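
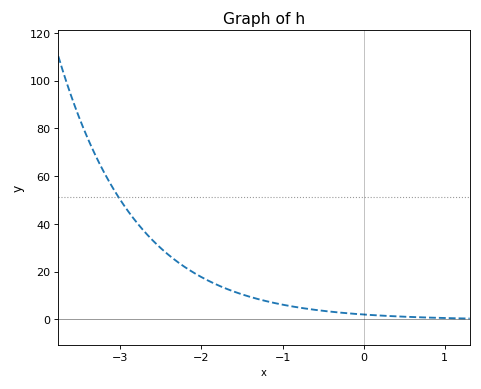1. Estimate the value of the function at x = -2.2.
21.9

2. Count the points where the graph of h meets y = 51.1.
1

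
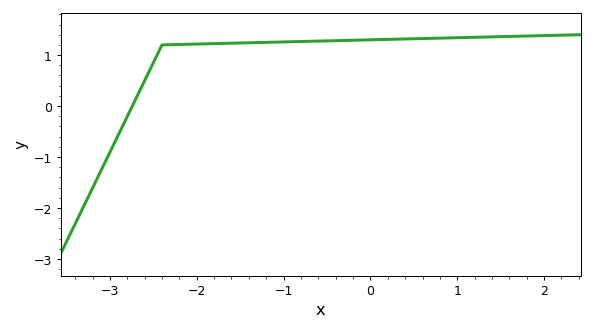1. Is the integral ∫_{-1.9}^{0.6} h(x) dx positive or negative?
positive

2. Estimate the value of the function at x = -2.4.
1.2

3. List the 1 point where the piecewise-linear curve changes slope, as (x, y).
(-2.4, 1.2)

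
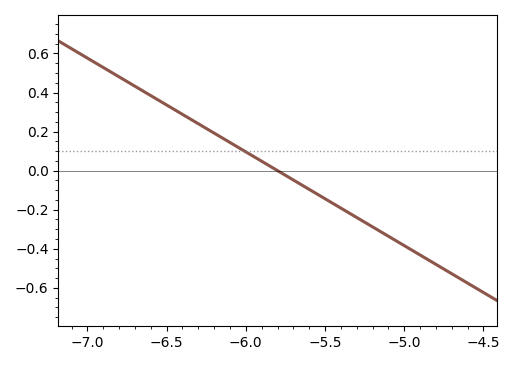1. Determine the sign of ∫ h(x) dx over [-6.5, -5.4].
positive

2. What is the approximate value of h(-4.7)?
-0.52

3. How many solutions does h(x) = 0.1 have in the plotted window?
1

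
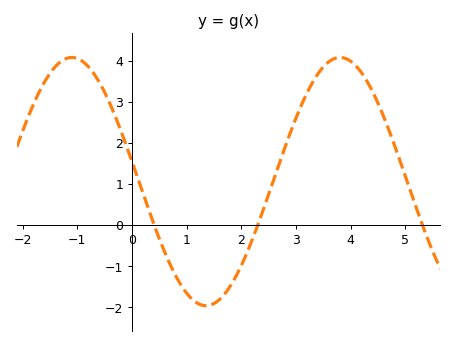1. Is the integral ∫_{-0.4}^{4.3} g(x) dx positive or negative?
positive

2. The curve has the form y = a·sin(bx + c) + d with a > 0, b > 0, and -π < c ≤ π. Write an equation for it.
y = 3.02sin(1.3x + 3) + 1.06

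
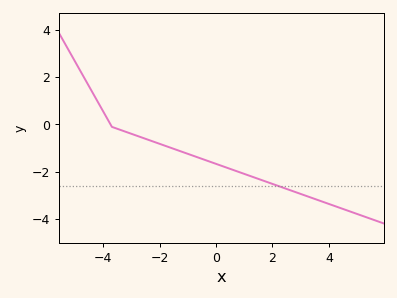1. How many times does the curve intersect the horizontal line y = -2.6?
1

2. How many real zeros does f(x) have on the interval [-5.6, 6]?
1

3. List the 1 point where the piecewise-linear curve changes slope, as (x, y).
(-3.7, -0.1)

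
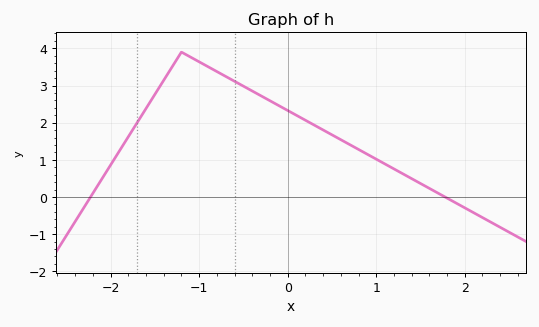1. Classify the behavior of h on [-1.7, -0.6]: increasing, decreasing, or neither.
neither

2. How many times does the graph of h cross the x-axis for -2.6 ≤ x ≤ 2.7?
2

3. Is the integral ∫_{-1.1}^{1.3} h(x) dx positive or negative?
positive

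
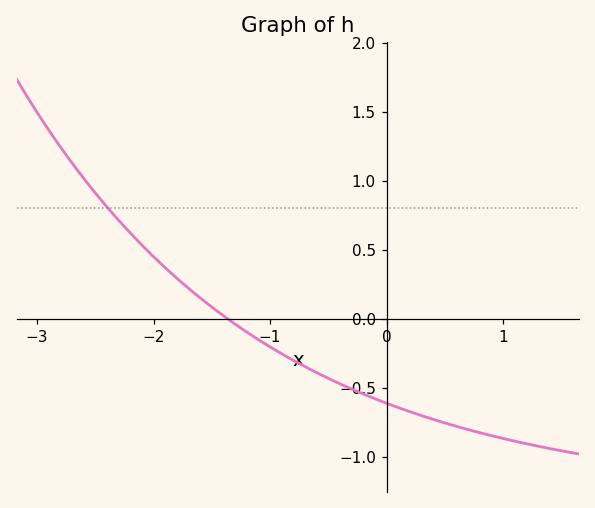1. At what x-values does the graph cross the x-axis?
-1.36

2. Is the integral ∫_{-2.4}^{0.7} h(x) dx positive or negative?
negative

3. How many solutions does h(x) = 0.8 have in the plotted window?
1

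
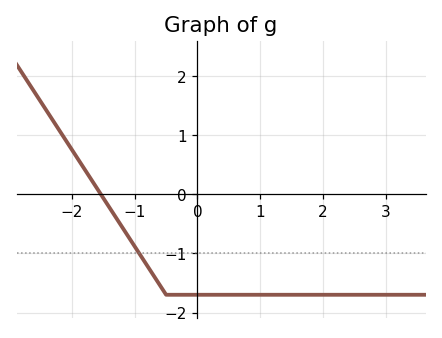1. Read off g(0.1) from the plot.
-1.7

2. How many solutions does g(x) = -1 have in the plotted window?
1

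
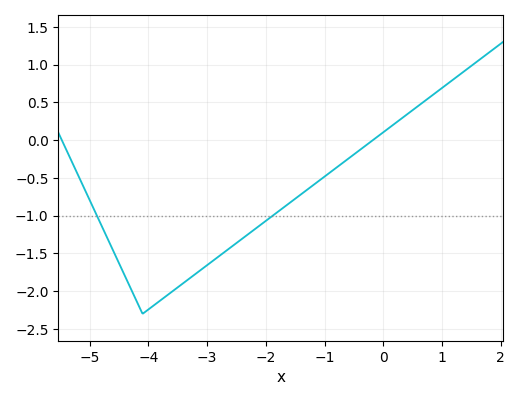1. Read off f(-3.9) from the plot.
-2.18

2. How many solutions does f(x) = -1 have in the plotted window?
2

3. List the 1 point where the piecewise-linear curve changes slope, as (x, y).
(-4.1, -2.3)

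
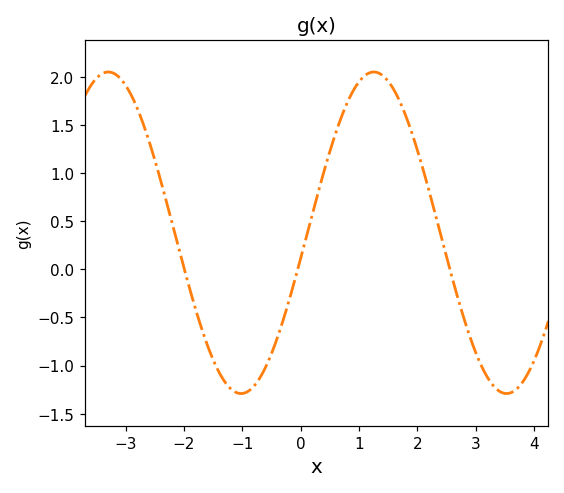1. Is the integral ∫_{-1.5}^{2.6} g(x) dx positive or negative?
positive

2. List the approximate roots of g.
-1.99, -0.05, 2.56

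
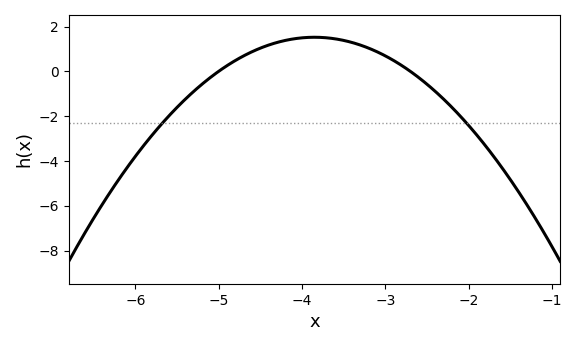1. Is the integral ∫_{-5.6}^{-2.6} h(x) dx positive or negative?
positive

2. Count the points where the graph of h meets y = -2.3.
2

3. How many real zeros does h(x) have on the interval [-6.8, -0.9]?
2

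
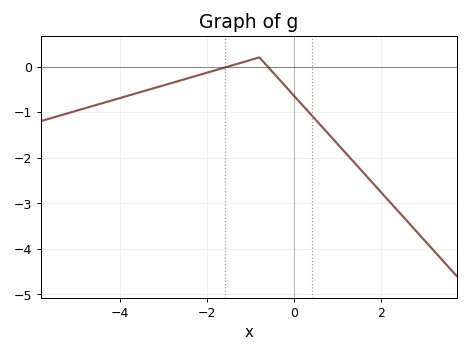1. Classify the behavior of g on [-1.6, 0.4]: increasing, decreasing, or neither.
neither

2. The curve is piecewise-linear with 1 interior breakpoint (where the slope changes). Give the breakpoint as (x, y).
(-0.8, 0.2)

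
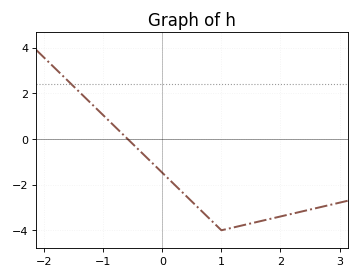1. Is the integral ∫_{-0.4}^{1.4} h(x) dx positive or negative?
negative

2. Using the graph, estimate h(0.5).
-2.8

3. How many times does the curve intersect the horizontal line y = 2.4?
1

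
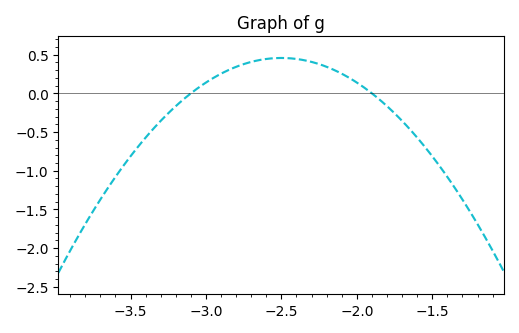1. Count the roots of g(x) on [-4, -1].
2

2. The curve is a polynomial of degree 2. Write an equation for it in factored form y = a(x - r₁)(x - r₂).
y = -1.27(x + 3.1)(x + 1.9)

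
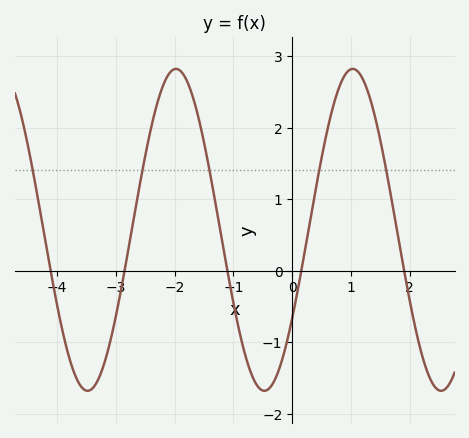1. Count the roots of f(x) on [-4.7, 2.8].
5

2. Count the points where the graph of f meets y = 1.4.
5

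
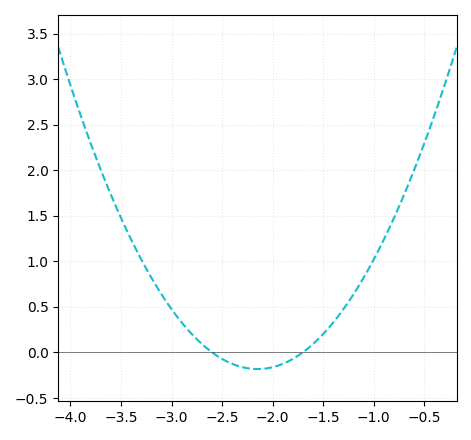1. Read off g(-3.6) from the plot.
1.73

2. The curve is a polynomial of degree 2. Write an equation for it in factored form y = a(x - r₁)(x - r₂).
y = 0.91(x + 2.6)(x + 1.7)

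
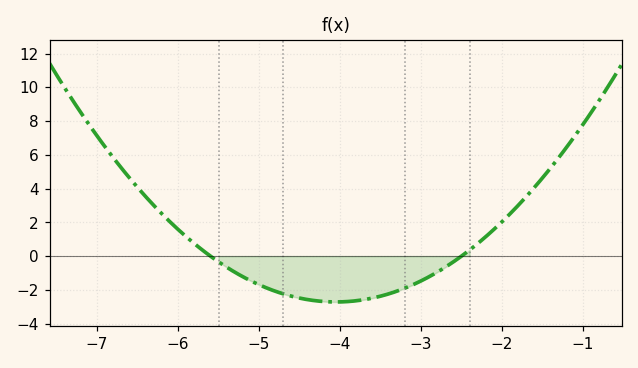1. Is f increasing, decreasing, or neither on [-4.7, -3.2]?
neither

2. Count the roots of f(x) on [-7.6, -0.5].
2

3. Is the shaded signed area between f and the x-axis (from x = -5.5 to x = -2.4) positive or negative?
negative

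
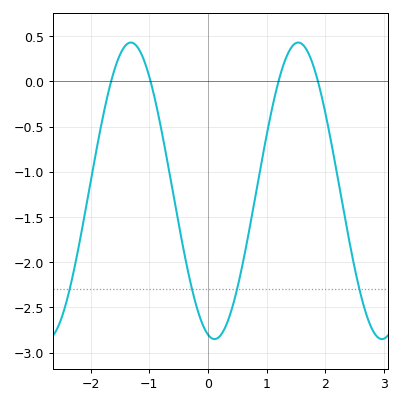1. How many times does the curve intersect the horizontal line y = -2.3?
4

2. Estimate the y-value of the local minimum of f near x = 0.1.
-2.85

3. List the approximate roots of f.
-1.65, -0.978, 1.2, 1.88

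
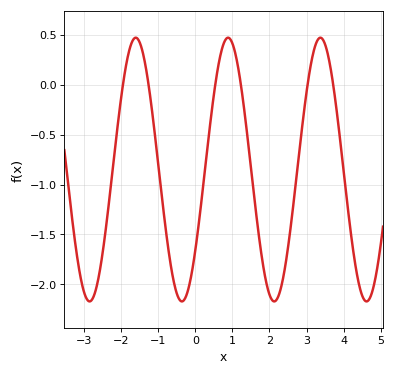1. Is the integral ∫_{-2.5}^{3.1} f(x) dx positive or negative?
negative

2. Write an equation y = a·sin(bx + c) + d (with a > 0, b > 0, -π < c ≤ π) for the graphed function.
y = 1.32sin(2.52x - 0.65) - 0.85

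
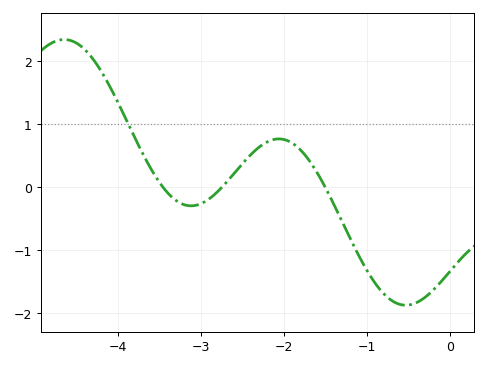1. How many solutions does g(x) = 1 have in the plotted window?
1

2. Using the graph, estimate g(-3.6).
0.297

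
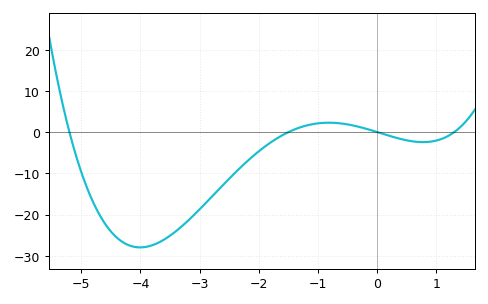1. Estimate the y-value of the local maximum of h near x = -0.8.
2.28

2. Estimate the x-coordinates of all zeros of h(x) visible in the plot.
-5.2, -1.5, 0, 1.3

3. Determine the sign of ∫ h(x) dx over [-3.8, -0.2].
negative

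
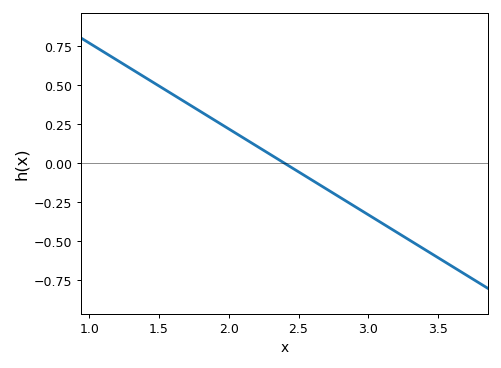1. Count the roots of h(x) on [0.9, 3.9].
1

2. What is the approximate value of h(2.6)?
-0.11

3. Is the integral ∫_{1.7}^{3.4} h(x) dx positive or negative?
negative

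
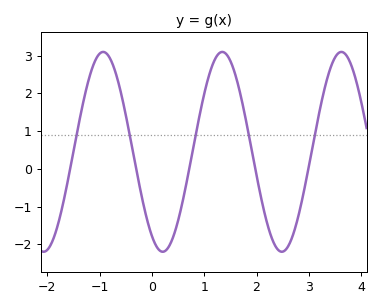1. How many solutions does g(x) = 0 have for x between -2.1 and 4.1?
5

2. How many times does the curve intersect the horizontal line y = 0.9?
5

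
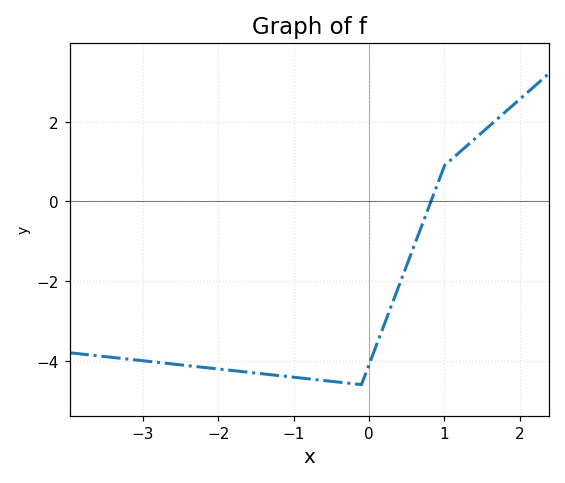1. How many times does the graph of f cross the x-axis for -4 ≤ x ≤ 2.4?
1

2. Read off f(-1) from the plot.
-4.41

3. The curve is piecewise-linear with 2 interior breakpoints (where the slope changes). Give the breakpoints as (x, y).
(-0.1, -4.6); (1, 0.9)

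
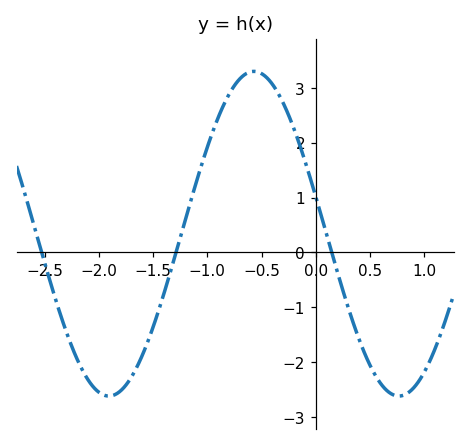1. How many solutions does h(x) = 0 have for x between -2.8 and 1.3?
3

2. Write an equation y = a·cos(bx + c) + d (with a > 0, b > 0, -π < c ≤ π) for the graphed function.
y = 2.96cos(2.4x + 1.3) + 0.34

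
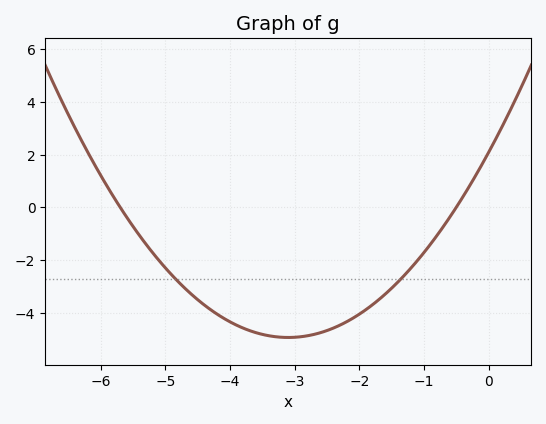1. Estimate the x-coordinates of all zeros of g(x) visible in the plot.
-5.8, -0.6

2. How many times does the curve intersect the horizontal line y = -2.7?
2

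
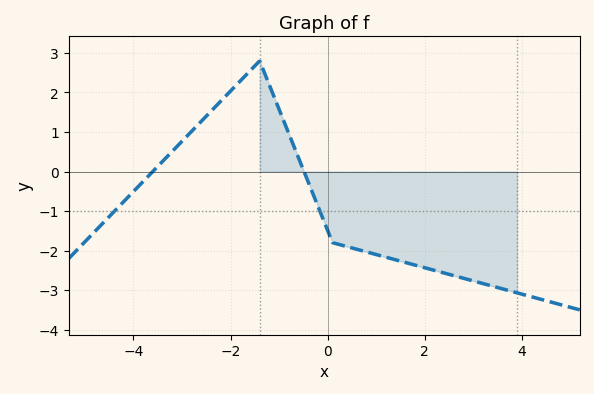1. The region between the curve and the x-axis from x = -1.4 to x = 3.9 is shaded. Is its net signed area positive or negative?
negative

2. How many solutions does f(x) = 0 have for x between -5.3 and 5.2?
2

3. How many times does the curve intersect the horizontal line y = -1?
2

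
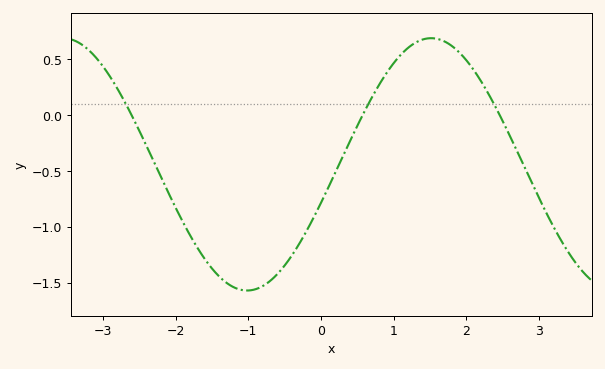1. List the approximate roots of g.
-2.6, 0.6, 2.5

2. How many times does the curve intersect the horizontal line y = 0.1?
3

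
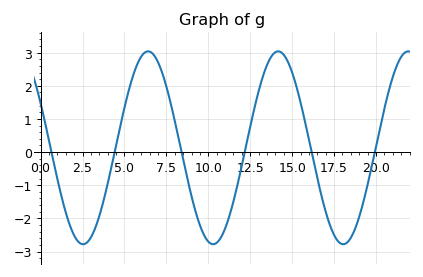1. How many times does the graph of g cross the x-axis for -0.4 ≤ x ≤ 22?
6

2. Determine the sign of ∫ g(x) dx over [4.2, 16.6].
positive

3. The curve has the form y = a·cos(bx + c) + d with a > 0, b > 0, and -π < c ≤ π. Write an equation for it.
y = 2.91cos(0.81x + 1.09) + 0.13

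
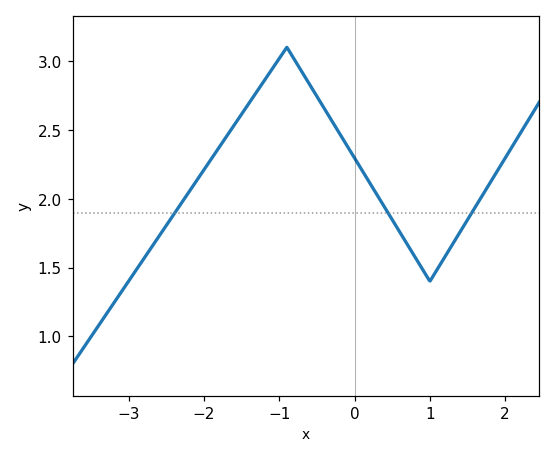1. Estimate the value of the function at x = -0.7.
2.9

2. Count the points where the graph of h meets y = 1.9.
3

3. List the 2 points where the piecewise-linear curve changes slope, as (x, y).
(-0.9, 3.1); (1, 1.4)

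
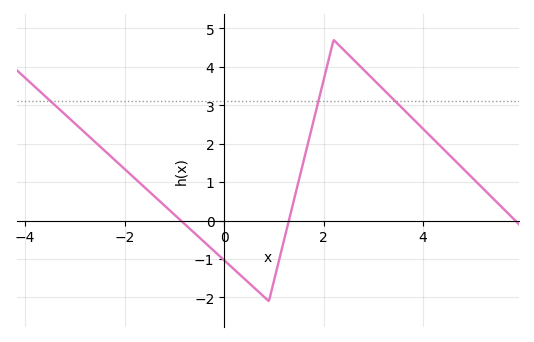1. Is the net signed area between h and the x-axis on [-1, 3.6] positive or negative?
positive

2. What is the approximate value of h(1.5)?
1.04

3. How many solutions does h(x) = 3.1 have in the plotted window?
3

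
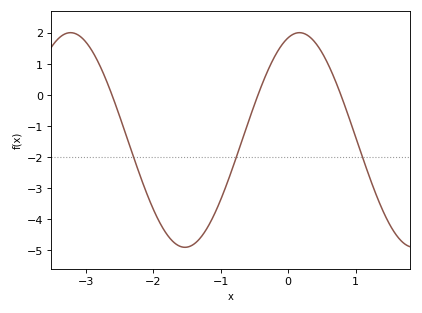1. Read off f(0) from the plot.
1.8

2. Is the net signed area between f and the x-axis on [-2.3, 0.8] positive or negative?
negative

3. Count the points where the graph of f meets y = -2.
3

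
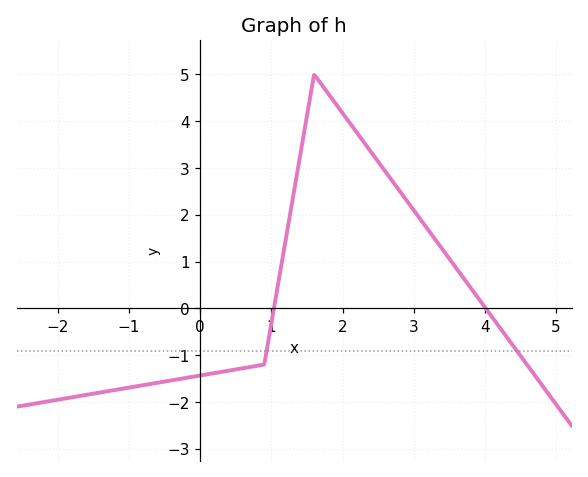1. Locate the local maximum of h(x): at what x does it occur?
1.6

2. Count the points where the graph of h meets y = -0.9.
2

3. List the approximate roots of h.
1, 4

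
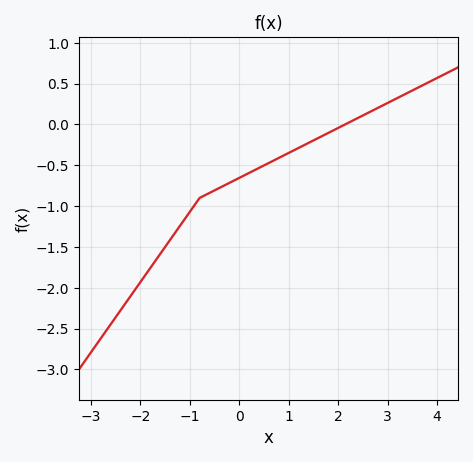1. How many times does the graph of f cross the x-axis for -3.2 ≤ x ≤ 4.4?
1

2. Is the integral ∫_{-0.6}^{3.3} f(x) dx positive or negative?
negative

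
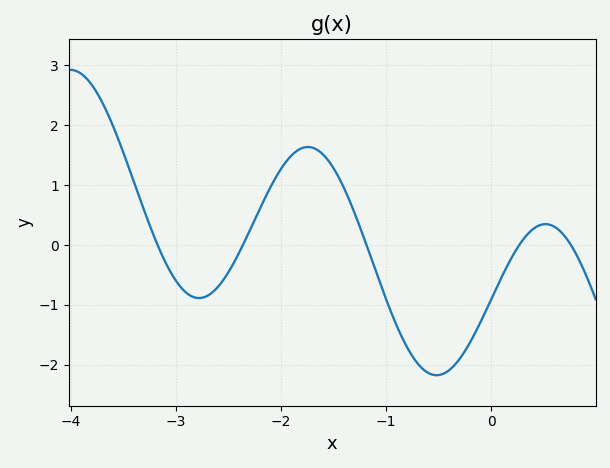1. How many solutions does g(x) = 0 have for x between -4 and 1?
5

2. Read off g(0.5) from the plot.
0.347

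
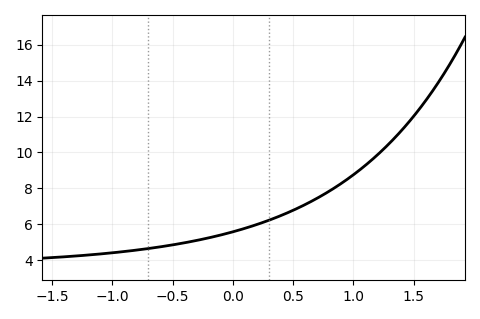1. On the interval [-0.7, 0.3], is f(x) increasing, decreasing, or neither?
increasing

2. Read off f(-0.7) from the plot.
4.64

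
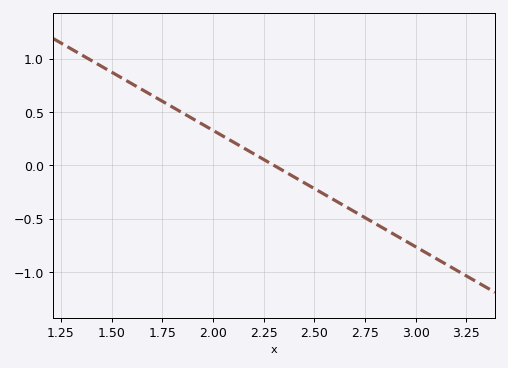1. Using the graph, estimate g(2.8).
-0.545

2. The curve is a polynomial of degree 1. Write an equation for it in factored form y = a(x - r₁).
y = -1.09(x - 2.3)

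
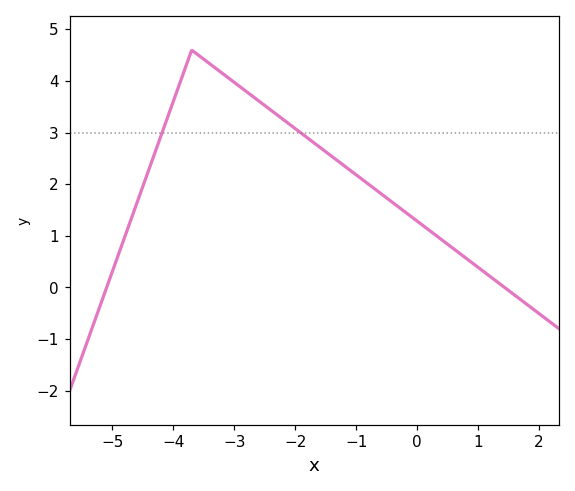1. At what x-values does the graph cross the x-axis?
-5, 1.4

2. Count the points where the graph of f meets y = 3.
2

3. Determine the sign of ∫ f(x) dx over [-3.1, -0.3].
positive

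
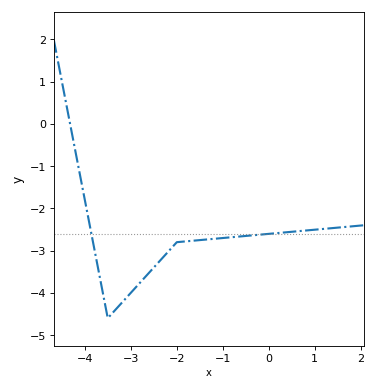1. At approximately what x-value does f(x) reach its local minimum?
-3.5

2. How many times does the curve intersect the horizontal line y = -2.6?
2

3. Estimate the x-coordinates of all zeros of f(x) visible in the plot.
-4.32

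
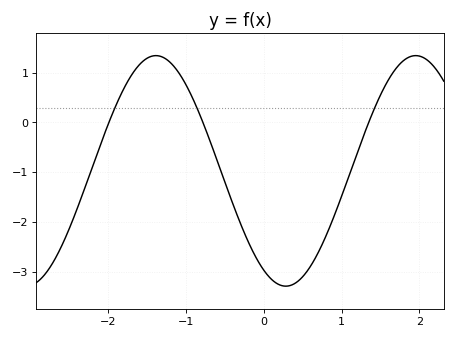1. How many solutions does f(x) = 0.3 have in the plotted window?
3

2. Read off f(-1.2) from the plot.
1.2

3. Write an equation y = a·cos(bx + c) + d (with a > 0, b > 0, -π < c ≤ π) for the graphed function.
y = 2.31cos(1.88x + 2.61) - 0.97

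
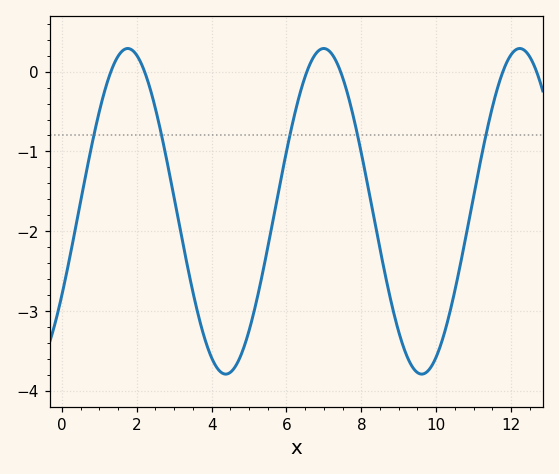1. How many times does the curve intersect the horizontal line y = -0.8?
5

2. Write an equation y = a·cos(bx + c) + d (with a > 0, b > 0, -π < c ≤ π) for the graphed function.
y = 2.04cos(1.2x - 2.1) - 1.75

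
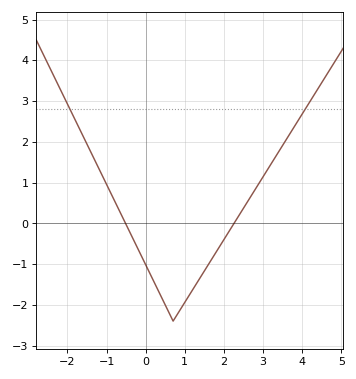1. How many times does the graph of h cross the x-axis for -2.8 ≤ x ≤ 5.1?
2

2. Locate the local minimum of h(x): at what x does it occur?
0.6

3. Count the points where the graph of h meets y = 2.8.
2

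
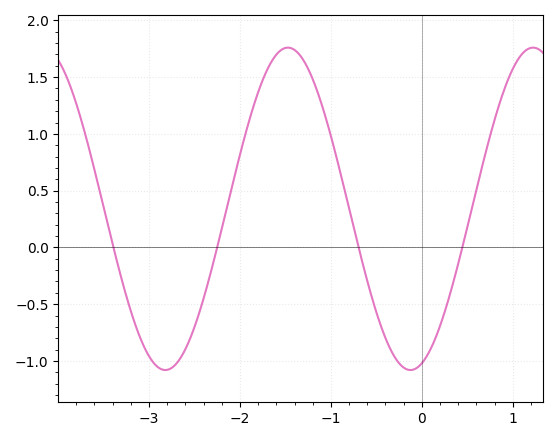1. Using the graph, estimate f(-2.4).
-0.45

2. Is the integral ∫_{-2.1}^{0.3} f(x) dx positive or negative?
positive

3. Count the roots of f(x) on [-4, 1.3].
4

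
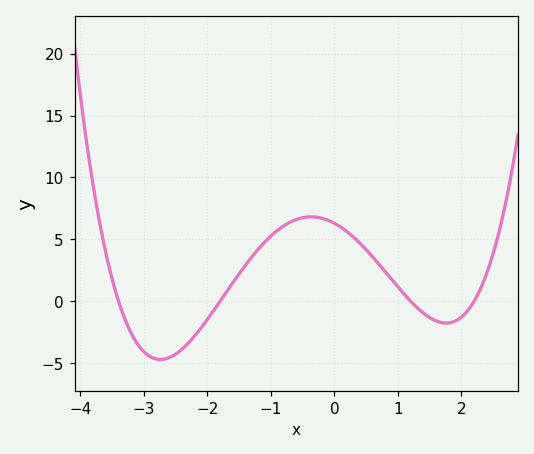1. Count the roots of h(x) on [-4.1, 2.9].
4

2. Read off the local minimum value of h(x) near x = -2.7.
-4.71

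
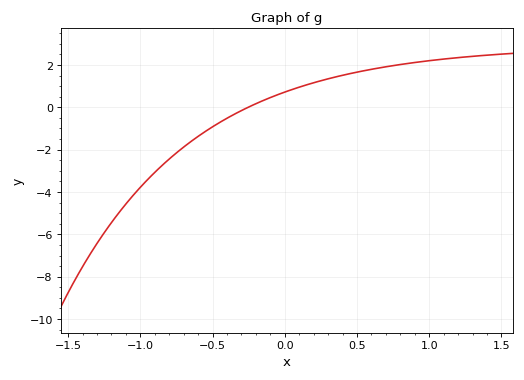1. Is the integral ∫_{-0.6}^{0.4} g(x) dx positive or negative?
positive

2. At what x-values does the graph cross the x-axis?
-0.25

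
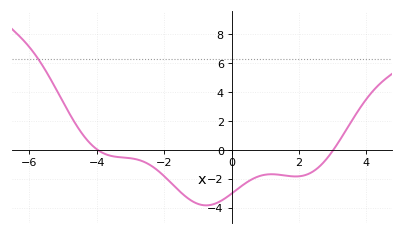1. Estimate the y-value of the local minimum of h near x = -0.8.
-3.8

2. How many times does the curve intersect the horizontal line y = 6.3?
1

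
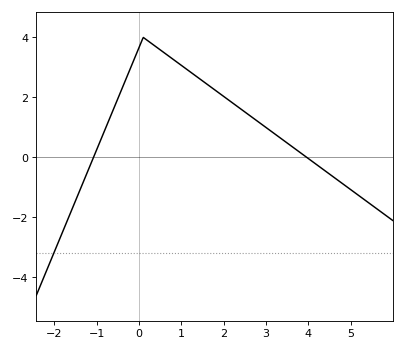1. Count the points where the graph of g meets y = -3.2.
1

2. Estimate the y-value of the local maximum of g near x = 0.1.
4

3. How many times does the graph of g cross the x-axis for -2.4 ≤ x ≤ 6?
2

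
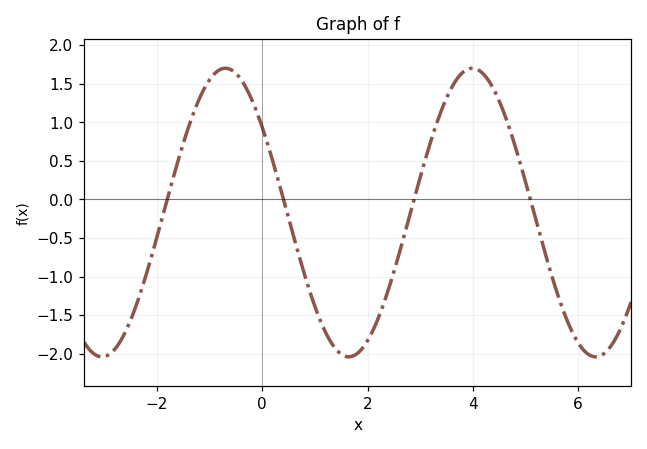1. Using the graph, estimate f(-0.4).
1.55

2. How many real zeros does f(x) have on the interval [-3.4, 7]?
4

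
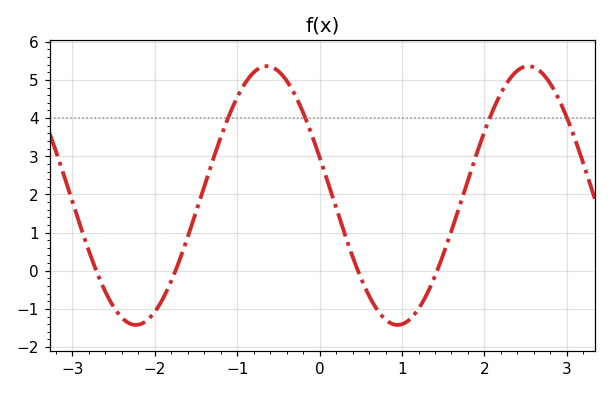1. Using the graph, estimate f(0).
2.98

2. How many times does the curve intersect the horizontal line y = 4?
4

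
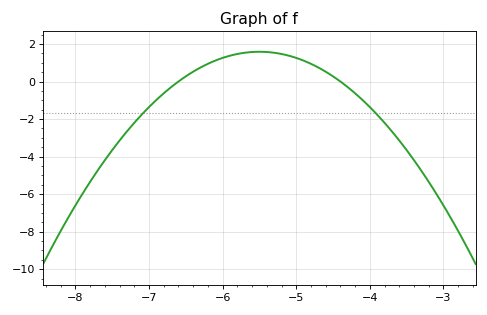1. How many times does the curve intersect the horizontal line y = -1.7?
2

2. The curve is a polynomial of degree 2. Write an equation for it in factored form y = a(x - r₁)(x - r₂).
y = -1.31(x + 6.6)(x + 4.4)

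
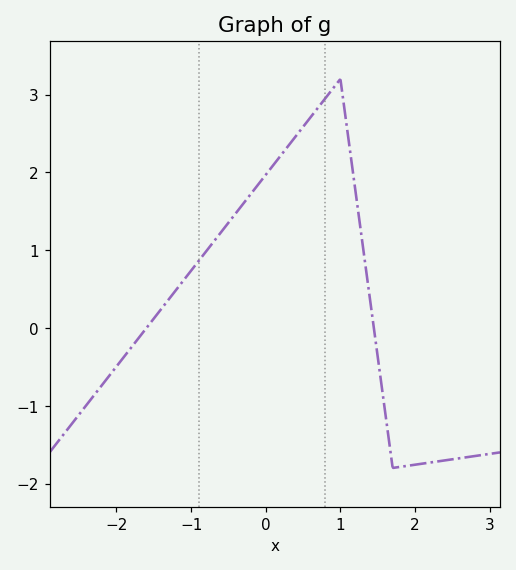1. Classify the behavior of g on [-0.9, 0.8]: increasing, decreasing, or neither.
increasing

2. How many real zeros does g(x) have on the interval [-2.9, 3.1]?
2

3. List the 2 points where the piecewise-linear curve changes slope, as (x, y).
(1, 3.2); (1.7, -1.8)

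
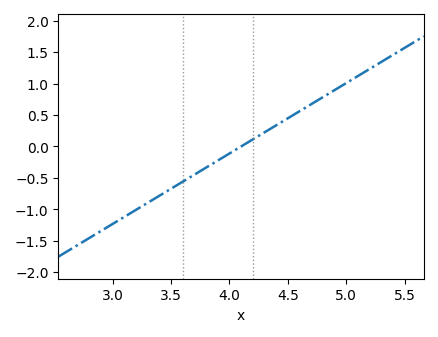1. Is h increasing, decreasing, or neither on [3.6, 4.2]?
increasing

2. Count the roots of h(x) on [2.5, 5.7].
1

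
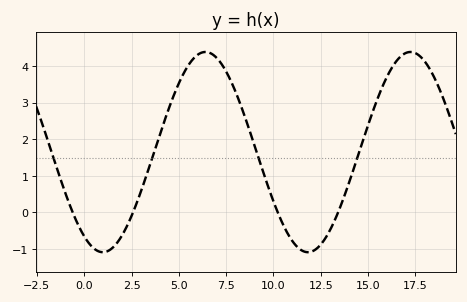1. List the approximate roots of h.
-0.5, 2.5, 10, 13.5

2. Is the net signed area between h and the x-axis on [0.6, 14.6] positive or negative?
positive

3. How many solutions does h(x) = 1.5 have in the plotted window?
4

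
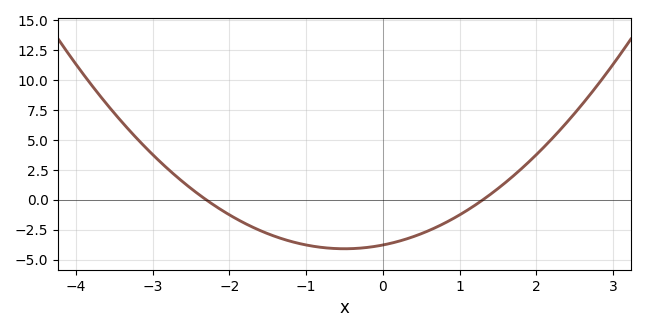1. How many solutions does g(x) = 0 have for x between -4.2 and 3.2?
2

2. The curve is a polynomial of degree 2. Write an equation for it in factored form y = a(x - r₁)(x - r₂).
y = 1.26(x + 2.3)(x - 1.3)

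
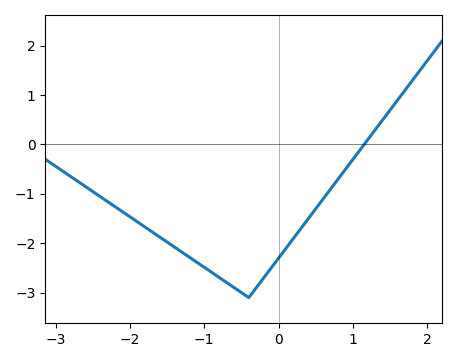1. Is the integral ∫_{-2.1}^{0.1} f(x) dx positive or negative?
negative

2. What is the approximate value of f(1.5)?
0.7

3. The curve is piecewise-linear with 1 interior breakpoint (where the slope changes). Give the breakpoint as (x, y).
(-0.4, -3.1)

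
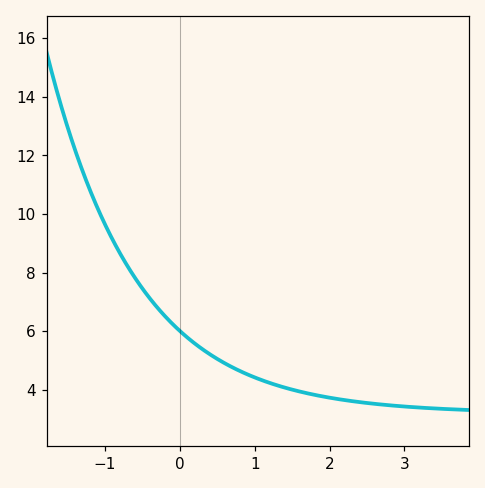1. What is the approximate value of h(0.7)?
4.8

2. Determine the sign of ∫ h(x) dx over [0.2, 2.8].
positive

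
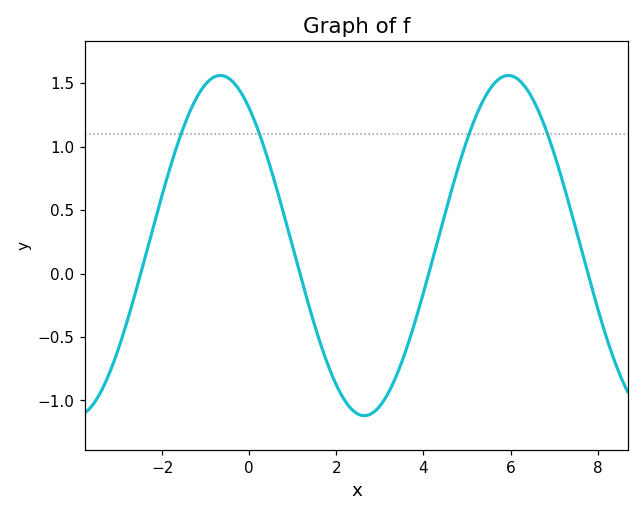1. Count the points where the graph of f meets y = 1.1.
4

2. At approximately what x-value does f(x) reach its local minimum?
2.64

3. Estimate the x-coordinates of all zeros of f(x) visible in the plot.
-2.49, 1.16, 4.12, 7.78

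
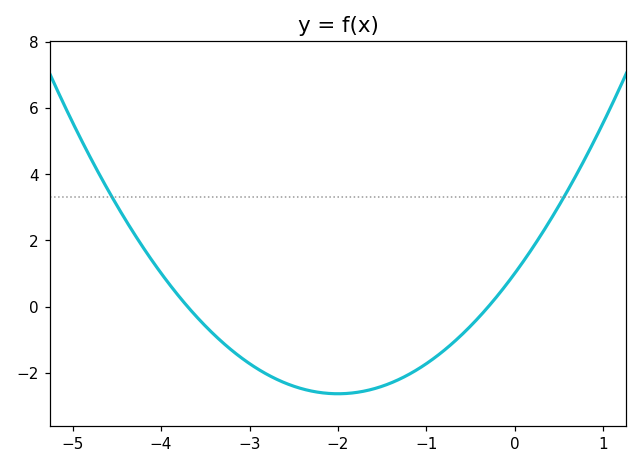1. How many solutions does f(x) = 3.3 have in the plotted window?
2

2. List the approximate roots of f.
-3.7, -0.3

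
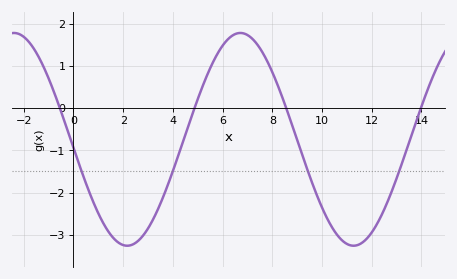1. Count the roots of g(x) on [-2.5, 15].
4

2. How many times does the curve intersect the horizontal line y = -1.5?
4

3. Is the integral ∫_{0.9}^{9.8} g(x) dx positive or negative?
negative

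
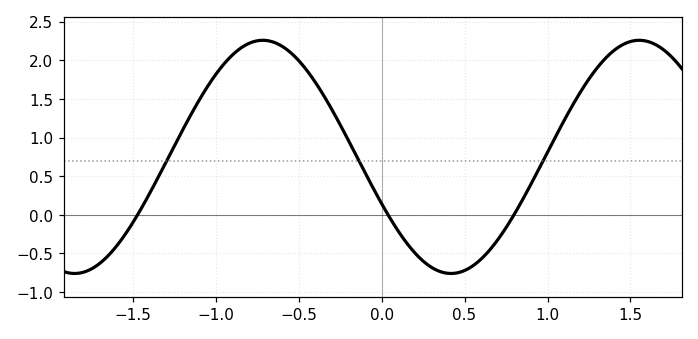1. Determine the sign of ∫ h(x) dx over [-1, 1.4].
positive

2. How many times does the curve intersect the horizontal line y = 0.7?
3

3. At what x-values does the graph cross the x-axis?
-1.45, 0.05, 0.8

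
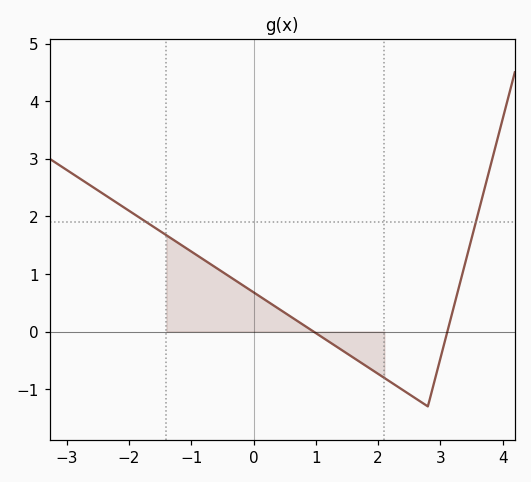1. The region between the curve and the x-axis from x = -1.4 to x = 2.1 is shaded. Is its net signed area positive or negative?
positive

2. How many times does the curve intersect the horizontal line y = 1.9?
2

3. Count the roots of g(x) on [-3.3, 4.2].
2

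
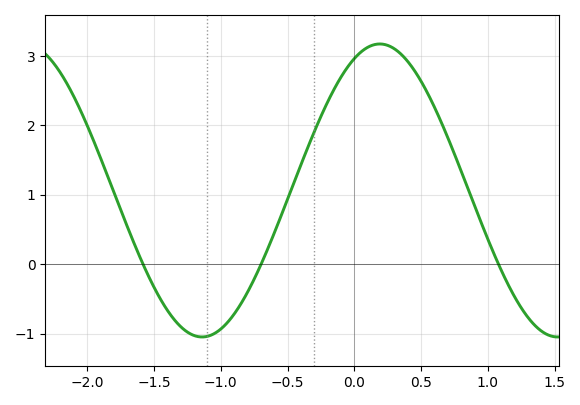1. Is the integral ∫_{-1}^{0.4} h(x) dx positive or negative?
positive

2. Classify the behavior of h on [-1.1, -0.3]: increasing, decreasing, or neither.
increasing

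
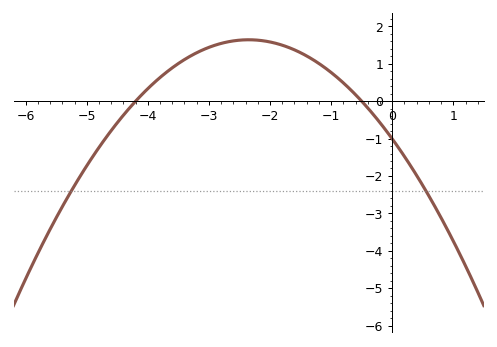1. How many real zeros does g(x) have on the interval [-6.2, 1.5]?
2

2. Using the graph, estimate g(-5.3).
-2.5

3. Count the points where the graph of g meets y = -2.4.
2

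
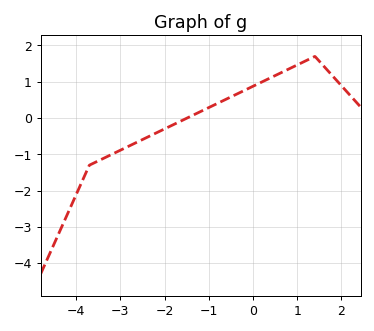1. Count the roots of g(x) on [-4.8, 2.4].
1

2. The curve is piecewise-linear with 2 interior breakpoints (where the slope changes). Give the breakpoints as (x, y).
(-3.7, -1.3); (1.4, 1.7)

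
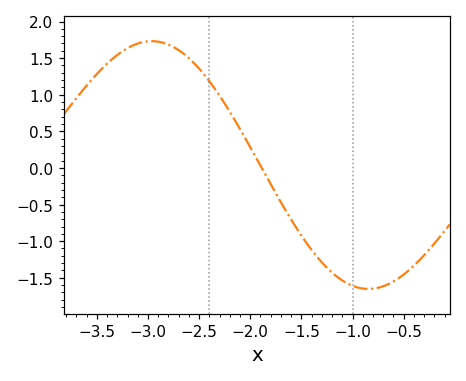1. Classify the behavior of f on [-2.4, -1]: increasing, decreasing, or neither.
decreasing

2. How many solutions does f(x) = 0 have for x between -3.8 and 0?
1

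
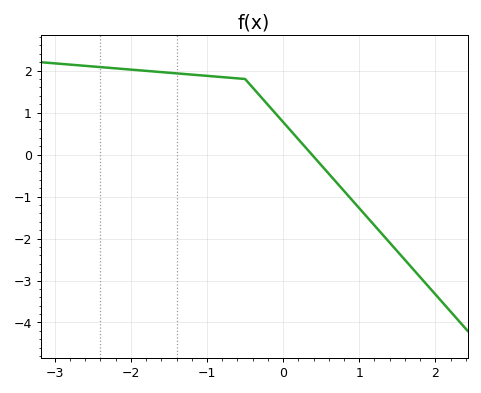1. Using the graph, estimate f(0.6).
-0.457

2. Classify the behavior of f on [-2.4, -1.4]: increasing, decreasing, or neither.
decreasing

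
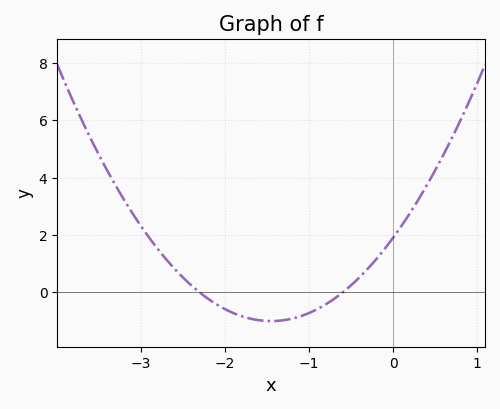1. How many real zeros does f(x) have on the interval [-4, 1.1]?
2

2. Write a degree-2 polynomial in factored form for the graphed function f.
y = 1.38(x + 2.3)(x + 0.6)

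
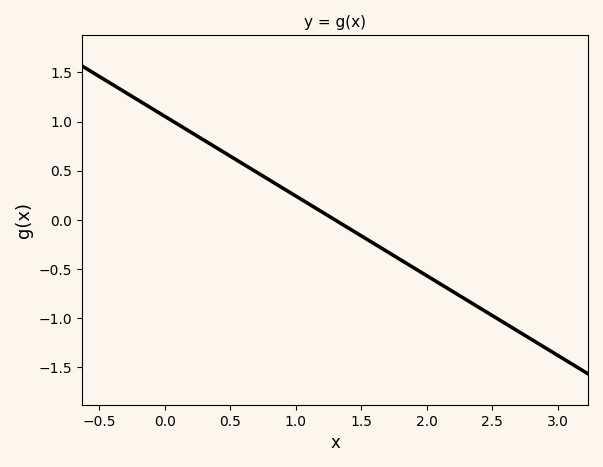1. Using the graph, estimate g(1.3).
0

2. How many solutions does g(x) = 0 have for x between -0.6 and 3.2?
1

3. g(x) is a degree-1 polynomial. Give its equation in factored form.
y = -0.81(x - 1.3)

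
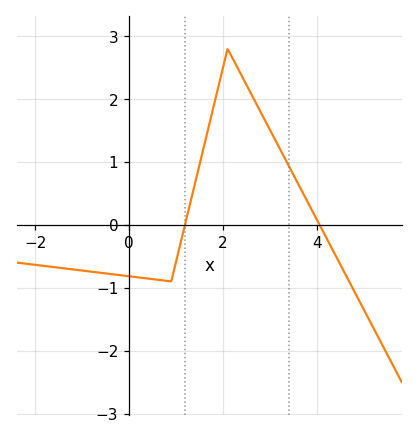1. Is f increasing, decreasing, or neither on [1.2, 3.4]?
neither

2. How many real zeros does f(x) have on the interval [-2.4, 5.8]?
2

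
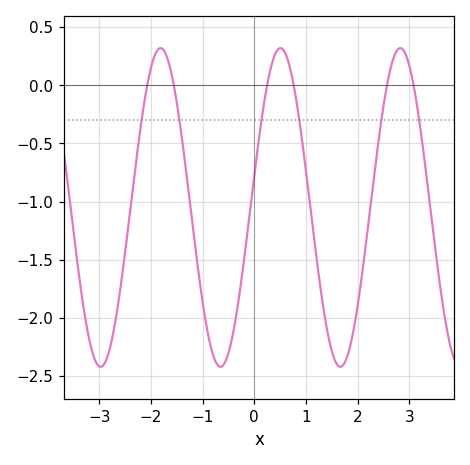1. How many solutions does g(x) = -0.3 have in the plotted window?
6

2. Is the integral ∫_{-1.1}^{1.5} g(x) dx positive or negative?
negative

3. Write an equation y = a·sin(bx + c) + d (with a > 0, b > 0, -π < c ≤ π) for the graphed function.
y = 1.37sin(2.7x + 0.2) - 1.05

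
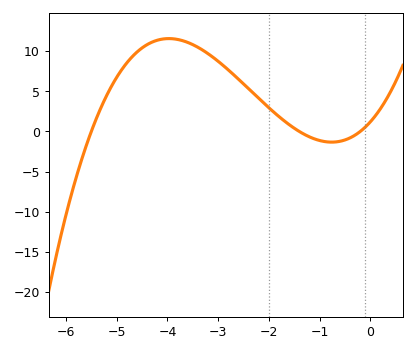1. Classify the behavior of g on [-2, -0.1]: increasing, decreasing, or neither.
neither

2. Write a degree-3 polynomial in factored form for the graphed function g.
y = 0.78(x + 5.5)(x + 1.4)(x + 0.2)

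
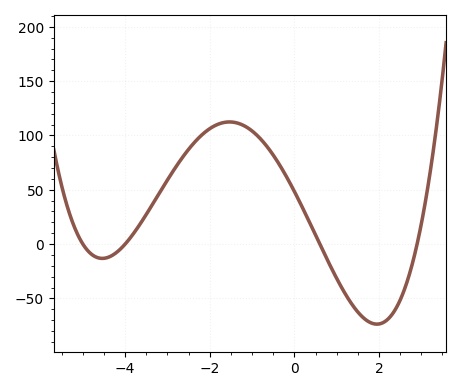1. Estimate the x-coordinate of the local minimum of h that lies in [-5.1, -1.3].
-4.54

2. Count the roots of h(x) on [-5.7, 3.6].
4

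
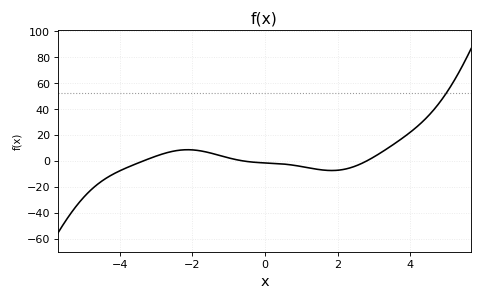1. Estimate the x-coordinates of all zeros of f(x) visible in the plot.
-3.4, -0.6, 2.8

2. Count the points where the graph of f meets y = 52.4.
1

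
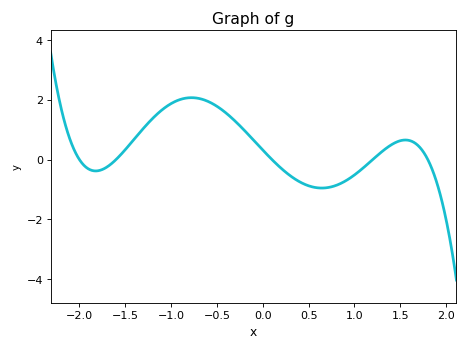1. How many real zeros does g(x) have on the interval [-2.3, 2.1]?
5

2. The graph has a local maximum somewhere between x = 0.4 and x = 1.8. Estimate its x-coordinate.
1.56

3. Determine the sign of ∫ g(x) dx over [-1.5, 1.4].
positive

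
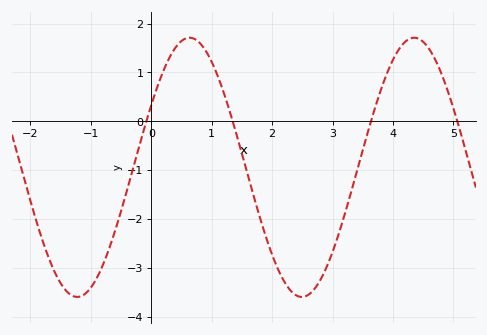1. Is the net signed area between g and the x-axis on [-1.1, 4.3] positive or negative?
negative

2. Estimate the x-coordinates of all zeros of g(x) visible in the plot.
0, 1.4, 3.6, 5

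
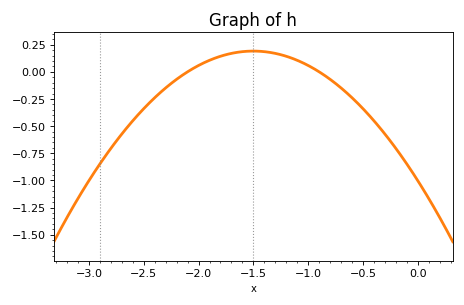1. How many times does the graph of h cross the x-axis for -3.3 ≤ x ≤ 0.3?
2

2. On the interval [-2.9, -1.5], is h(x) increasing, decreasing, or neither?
increasing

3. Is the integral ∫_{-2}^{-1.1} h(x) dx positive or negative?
positive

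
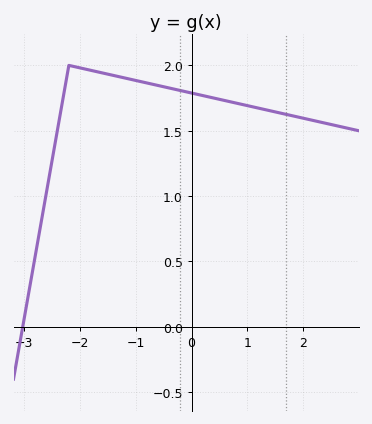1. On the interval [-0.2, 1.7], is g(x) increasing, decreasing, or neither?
decreasing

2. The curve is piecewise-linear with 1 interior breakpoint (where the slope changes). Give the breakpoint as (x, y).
(-2.2, 2)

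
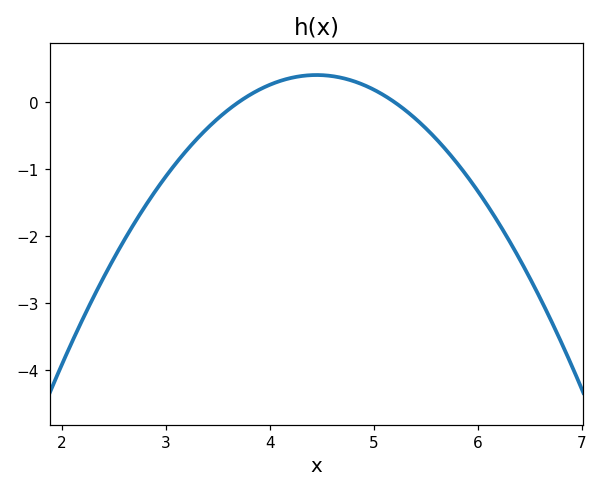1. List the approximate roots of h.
3.7, 5.2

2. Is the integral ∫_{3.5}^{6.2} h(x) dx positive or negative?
negative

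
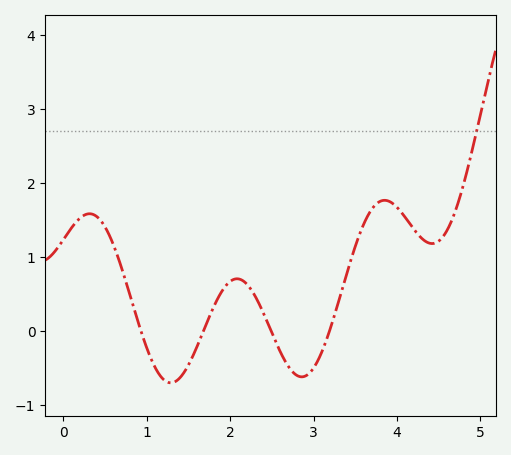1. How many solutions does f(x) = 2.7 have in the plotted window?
1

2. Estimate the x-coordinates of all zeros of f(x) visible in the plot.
0.9, 1.7, 2.5, 3.2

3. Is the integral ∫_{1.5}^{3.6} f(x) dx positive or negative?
positive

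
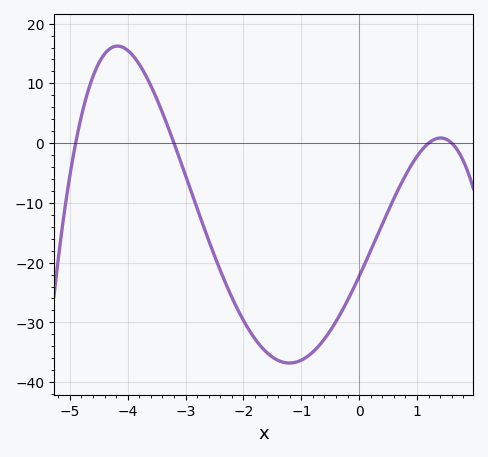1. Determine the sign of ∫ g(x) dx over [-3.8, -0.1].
negative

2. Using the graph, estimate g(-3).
-5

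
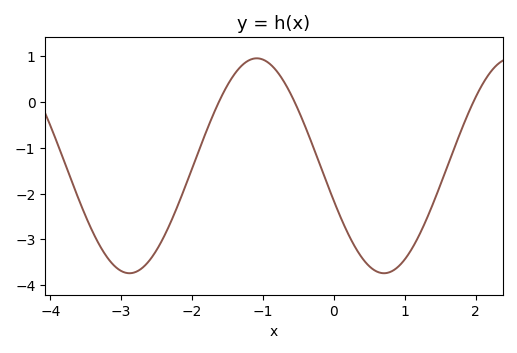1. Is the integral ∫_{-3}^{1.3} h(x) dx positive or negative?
negative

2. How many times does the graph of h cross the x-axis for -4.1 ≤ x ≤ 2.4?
3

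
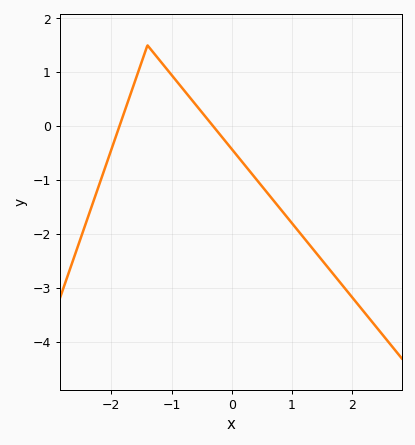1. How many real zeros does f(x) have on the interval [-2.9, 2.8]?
2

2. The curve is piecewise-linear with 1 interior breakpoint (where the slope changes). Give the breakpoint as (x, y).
(-1.4, 1.5)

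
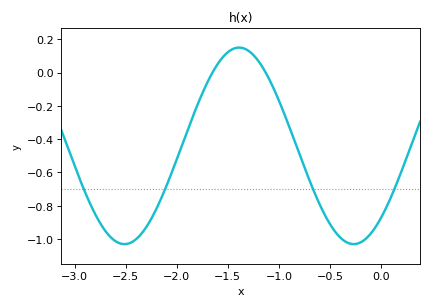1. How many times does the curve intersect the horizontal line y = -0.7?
4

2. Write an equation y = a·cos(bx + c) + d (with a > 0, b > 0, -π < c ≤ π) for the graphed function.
y = 0.59cos(2.8x - 2.4) - 0.44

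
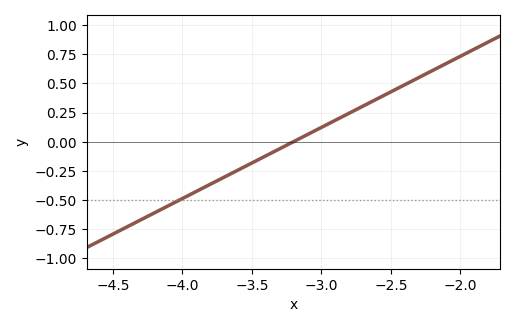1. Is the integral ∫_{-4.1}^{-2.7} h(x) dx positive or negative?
negative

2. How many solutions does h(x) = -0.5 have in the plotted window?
1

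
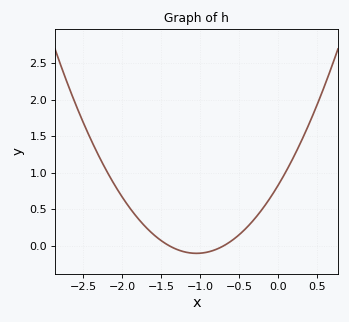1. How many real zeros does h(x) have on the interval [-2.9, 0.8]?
2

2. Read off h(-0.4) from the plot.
0.25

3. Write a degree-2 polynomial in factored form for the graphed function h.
y = 0.85(x + 1.4)(x + 0.7)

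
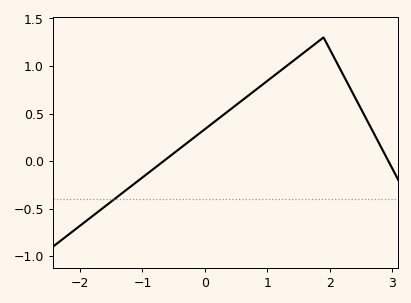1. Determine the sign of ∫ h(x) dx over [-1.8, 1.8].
positive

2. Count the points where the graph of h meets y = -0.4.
1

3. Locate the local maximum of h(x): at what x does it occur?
1.9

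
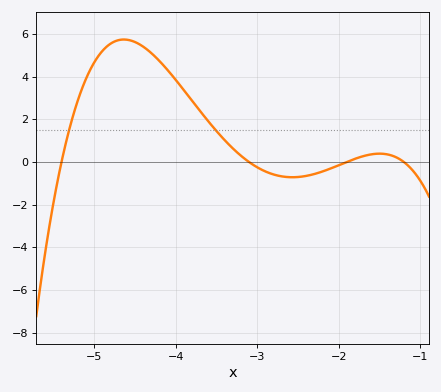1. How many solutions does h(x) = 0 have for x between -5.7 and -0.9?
4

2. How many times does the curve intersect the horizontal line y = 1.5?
2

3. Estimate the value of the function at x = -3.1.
0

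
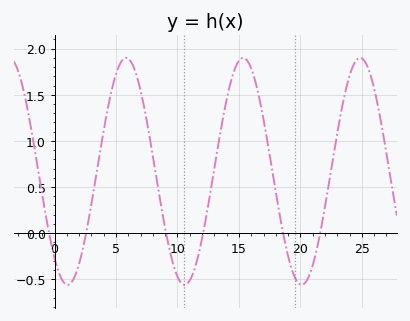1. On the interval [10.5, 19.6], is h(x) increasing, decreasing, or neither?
neither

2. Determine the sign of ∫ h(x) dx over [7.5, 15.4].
positive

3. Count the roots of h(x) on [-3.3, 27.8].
6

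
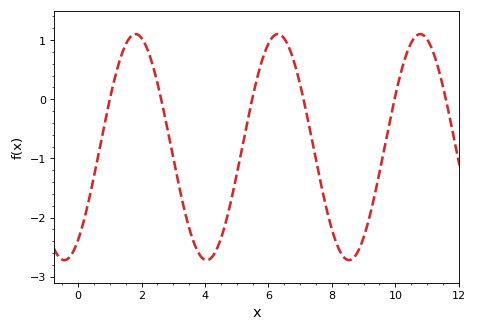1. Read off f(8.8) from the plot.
-2.59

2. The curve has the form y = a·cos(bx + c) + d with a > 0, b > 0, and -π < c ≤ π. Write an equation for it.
y = 1.91cos(1.4x - 2.53) - 0.81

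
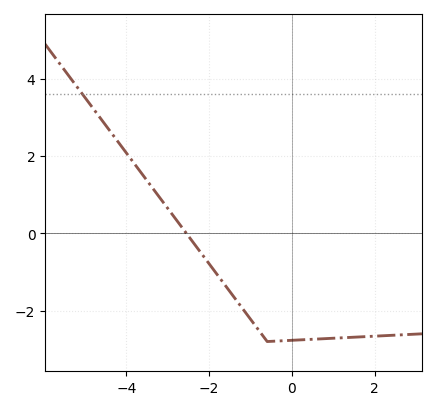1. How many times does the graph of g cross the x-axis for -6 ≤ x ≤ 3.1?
1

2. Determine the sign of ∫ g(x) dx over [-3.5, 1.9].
negative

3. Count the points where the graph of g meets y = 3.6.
1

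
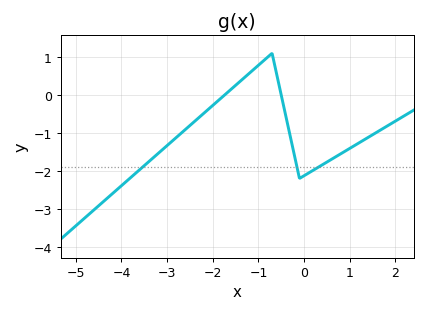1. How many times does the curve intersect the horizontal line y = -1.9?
3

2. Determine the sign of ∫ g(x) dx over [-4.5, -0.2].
negative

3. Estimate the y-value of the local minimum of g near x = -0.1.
-2.2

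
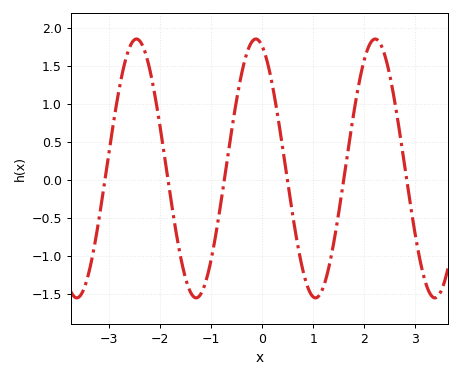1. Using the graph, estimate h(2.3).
1.8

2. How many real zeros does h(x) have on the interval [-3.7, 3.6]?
6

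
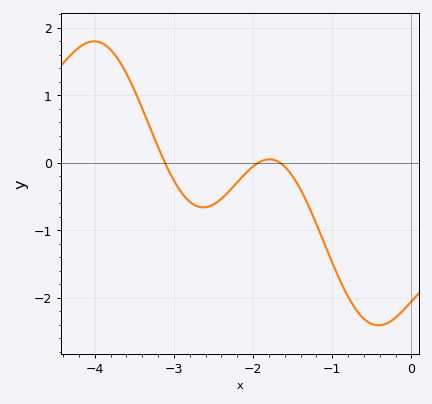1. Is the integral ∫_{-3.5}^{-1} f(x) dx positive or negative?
negative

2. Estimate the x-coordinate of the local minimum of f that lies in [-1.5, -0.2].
-0.418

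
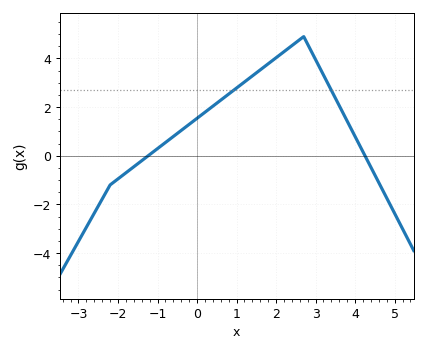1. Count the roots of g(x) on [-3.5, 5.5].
2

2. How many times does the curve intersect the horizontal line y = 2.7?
2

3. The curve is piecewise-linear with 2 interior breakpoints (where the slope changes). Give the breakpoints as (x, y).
(-2.2, -1.2); (2.7, 4.9)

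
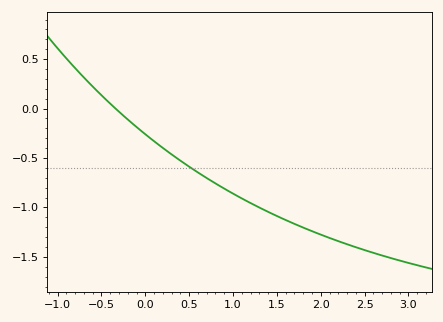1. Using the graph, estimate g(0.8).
-0.757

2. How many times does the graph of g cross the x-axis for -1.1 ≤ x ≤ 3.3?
1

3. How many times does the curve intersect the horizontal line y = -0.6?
1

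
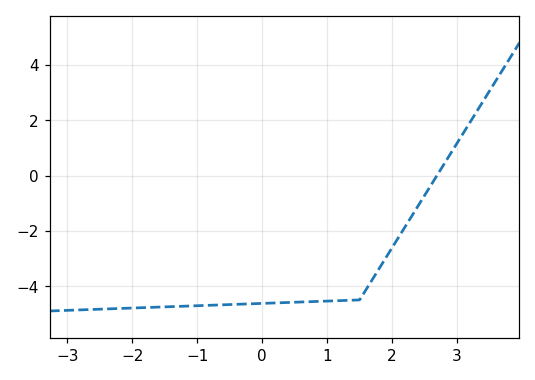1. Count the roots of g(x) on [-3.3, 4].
1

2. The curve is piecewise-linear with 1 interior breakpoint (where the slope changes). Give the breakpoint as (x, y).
(1.5, -4.5)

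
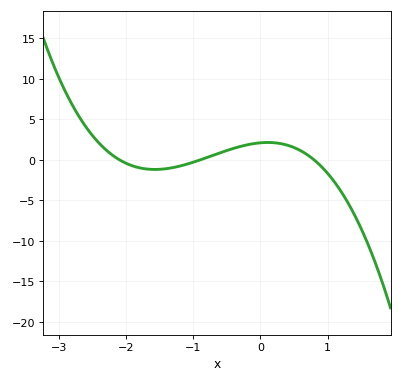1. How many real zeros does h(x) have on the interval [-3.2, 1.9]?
3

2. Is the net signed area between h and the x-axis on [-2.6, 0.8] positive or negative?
positive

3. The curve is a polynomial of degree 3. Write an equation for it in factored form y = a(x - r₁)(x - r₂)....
y = -1.4(x + 2.1)(x + 0.9)(x - 0.8)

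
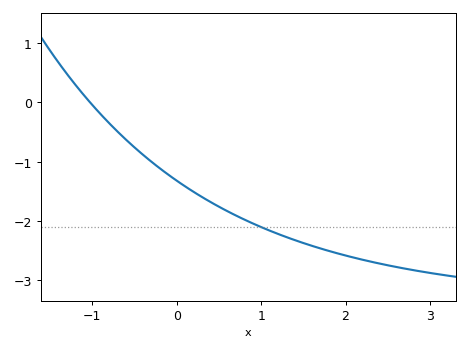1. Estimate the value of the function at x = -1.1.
0.123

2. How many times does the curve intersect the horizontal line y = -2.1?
1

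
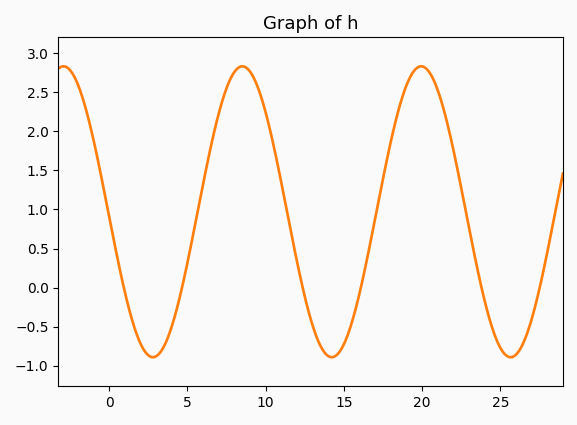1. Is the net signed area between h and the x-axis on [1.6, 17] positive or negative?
positive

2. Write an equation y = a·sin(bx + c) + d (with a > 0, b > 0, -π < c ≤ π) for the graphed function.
y = 1.86sin(0.55x - 3.1) + 0.97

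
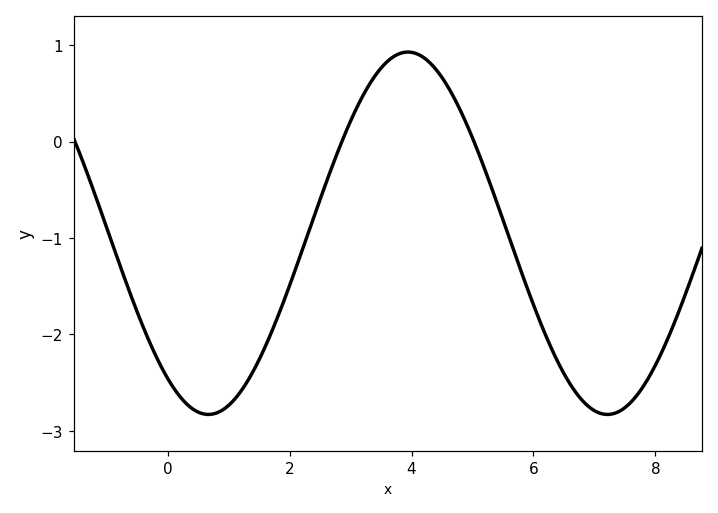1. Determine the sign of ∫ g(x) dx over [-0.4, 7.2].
negative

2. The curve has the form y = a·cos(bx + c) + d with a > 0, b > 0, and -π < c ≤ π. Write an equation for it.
y = 1.88cos(0.96x + 2.5) - 0.95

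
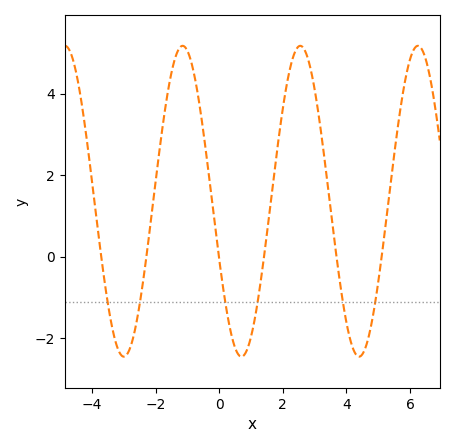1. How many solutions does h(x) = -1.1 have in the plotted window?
6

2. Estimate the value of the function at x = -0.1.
0.566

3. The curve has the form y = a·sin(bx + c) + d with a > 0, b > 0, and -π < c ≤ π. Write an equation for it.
y = 3.81sin(1.7x - 2.76) + 1.36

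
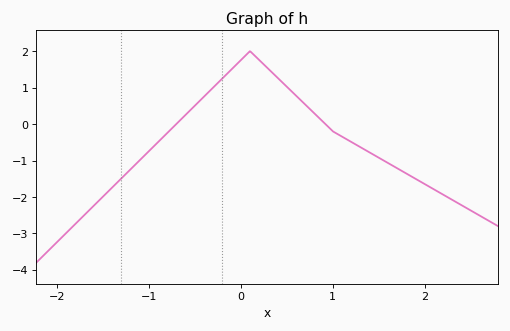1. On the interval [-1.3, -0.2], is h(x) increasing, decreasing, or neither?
increasing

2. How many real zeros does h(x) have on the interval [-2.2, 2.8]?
2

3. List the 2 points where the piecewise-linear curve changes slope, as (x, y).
(0.1, 2); (1, -0.2)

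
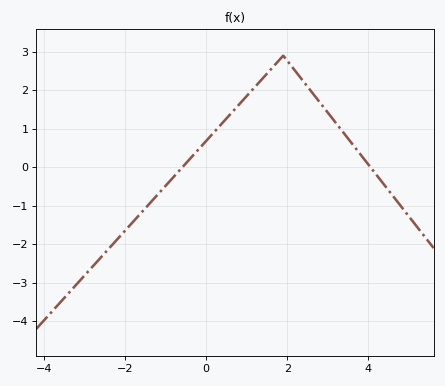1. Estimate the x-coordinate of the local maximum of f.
1.8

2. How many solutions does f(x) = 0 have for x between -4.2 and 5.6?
2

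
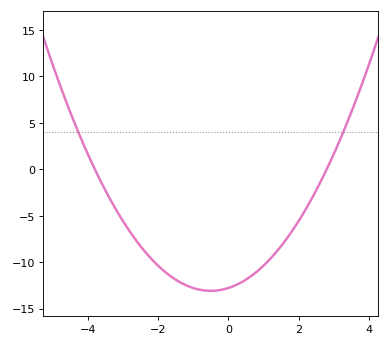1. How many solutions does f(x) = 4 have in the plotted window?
2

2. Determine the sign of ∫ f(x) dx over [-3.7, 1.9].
negative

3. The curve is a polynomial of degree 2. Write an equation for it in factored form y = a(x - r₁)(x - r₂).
y = 1.2(x + 3.8)(x - 2.8)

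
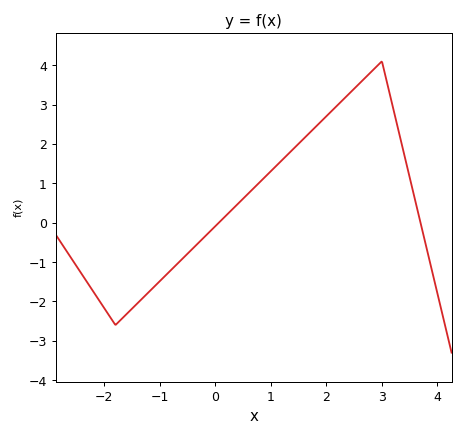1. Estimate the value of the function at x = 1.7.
2.3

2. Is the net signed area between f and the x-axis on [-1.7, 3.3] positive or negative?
positive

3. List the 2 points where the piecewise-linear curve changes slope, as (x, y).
(-1.8, -2.6); (3, 4.1)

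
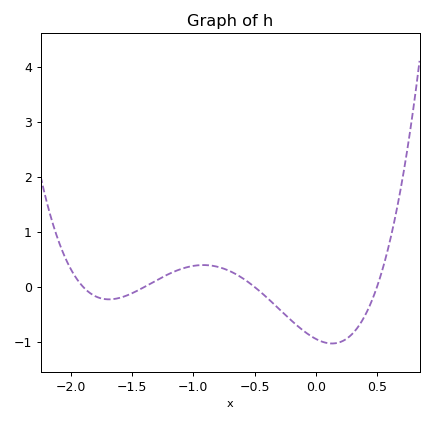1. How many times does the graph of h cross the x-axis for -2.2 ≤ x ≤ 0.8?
4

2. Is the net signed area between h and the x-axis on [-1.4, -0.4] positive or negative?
positive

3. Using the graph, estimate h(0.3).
-0.8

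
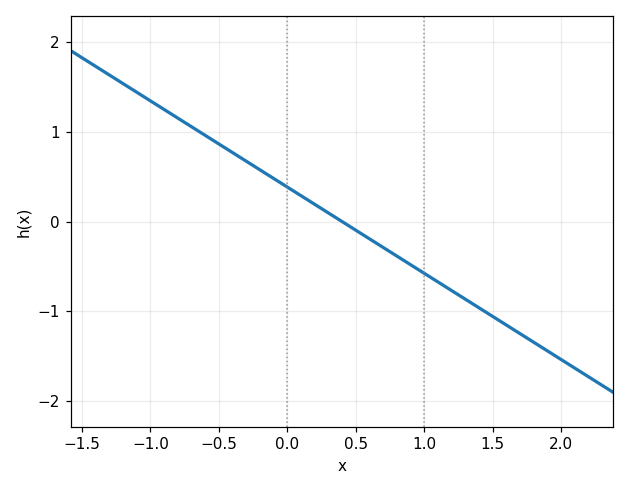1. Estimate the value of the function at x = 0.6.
-0.192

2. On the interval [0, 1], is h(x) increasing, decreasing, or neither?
decreasing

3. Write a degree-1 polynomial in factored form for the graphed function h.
y = -0.96(x - 0.4)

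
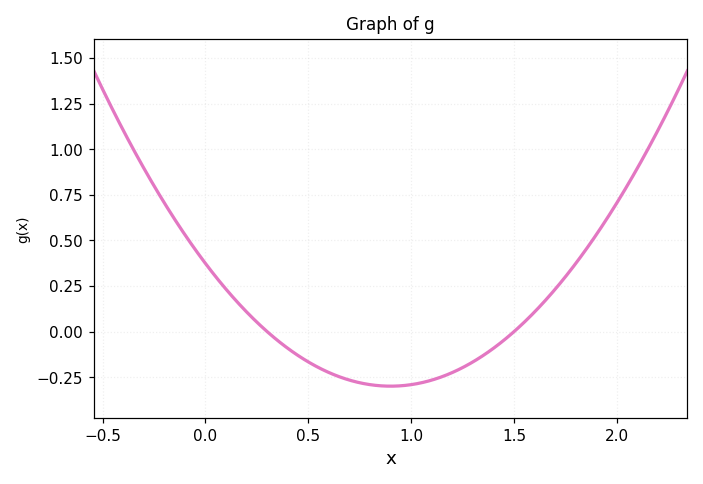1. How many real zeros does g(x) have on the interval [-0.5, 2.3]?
2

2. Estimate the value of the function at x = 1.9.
0.531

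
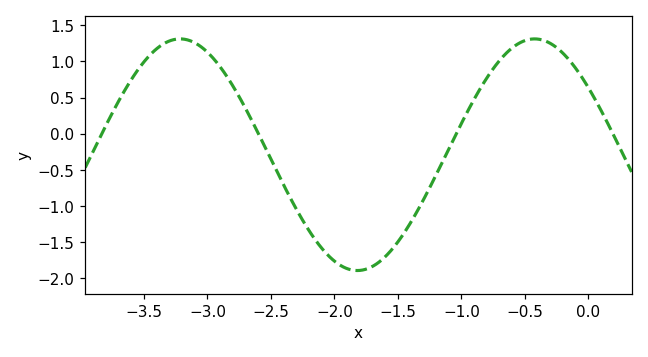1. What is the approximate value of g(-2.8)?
0.65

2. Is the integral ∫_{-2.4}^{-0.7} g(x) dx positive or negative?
negative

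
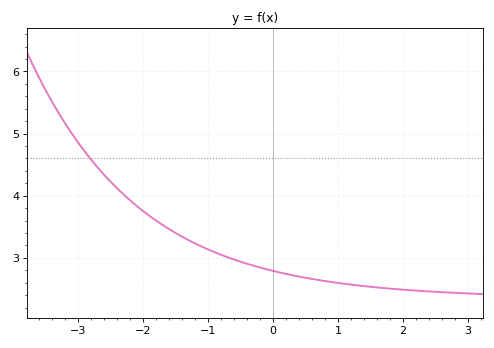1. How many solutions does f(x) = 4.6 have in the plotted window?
1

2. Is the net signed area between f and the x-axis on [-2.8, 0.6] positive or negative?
positive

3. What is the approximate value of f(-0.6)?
3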